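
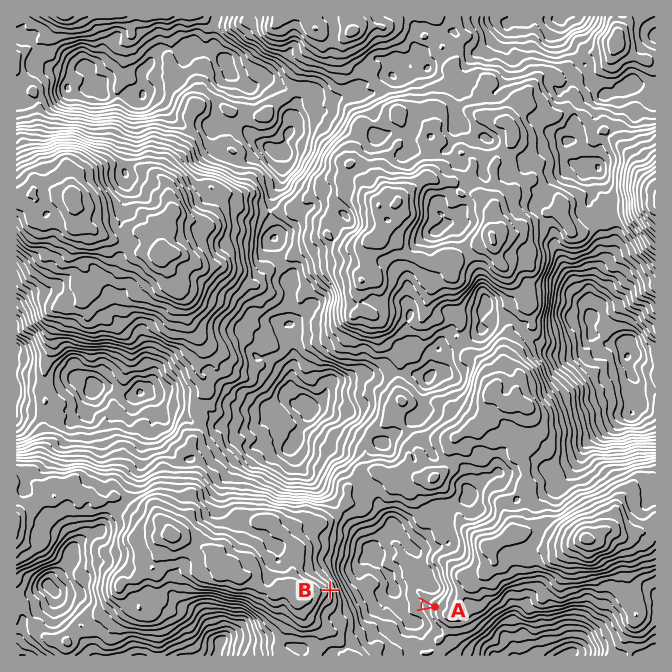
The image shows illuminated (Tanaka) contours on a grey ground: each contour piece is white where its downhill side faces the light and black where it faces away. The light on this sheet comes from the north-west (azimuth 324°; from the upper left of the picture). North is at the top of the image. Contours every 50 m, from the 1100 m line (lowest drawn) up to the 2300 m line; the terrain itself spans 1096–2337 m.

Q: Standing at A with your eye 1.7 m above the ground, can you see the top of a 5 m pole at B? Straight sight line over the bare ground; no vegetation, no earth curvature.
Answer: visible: true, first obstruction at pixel None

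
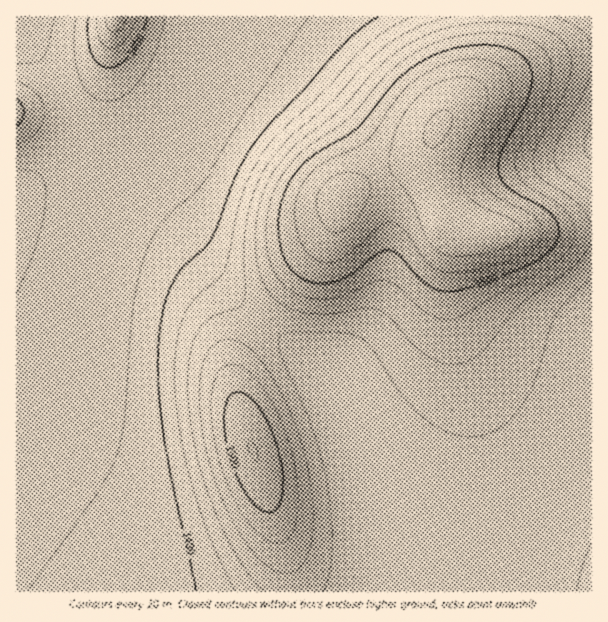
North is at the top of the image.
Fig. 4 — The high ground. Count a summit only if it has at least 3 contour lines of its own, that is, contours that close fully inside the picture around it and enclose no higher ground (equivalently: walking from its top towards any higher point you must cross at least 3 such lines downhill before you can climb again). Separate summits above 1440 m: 2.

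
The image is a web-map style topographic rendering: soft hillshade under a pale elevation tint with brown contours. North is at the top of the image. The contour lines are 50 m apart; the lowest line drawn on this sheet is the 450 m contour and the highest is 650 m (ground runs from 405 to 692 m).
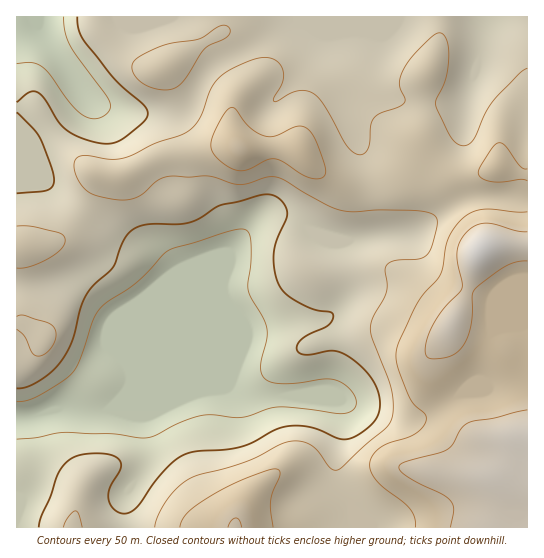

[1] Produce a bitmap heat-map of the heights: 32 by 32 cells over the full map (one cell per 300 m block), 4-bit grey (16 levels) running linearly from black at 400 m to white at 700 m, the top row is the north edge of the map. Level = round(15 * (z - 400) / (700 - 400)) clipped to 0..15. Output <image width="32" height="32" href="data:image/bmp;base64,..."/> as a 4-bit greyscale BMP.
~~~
<image width="32" height="32" href="data:image/bmp;base64,Qk12AgAAAAAAAHYAAAAoAAAAIAAAACAAAAABAAQAAAAAAAACAAATCwAAEwsAABAAAAAAAAAAAAAAABEREQAiIiIAMzMzAERERABVVVUAZmZmAHd3dwCIiIgAmZmZAKqqqgC7u7sAzMzMAN3d3QDu7u4A////AEV4dlZ5q8zLmYiIiJvN3d1EZ3ZVaJq8y5iIiImrzd3dRFd2RFeJqrupiIibzN3d3URWZlRFd4iaqYiJvN3d3u5ERVVURFZmeJmHeKzM3d3uMzMzMzNERFZ3dlaKq83d7hEiIiIiMzM0RUQ0aJq83d0hERERESIiIjMiI1eau7zMQyIiERERESIiIiNYq7u7vGZCIhEREREjMzM0aLzLu7x3YyIRERERI0REVXm8zMvMeHUhERERERJFVWaJvN3MzIh2MRERERESRFVniazdzMx3dkIRERERI0RVVnmrzdzMd2ZTIRERESRVZmZ4mrzMzHZmVUMhEREkVmZmeJms3MyHdmVUMhERJGZmZniIrO7ciIdmVDMiESRWZVZmZ5zu7Yh3dlVEQzI0VVVmZmeL3t13d3ZmZmVENFVmd3d3ibu6VmZ3d3d2ZVVWeIiIiJmZmVVXiZiHd3d3eJmYiZmZmqpVV5mYiIiaqZq6mImZmaq6VWd2d4iJrMu7uYeJmZiKqVVlRFZ3iay6q6h3iJmHeZlVVDM0VnibqJmYd4iIh3iYVUIiNWZ3mpiIh3d3iHZniFQyI1Z4d4mYh3d3d4iGZngzISRoiId4iId3d3eJh2Z3IhJGd4iHd3d3ZmZmeIdmZxETVnd3d4d3ZmZmZmeHZmYAFGZmZnd3d2ZmZmZnd2VW"/>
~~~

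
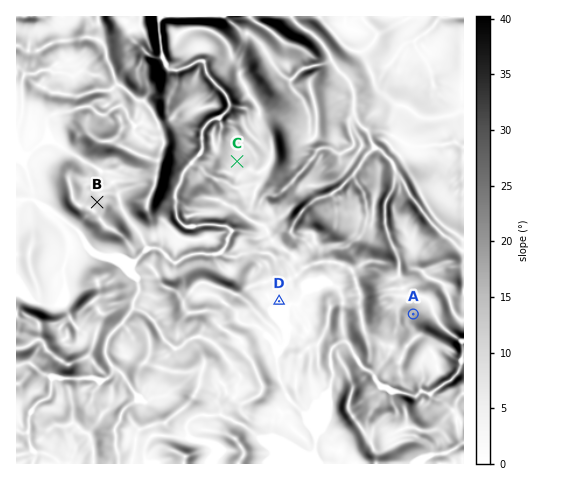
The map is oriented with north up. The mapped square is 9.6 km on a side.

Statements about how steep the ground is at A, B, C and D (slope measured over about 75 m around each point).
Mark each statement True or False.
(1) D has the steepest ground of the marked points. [False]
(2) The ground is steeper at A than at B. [True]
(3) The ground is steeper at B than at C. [True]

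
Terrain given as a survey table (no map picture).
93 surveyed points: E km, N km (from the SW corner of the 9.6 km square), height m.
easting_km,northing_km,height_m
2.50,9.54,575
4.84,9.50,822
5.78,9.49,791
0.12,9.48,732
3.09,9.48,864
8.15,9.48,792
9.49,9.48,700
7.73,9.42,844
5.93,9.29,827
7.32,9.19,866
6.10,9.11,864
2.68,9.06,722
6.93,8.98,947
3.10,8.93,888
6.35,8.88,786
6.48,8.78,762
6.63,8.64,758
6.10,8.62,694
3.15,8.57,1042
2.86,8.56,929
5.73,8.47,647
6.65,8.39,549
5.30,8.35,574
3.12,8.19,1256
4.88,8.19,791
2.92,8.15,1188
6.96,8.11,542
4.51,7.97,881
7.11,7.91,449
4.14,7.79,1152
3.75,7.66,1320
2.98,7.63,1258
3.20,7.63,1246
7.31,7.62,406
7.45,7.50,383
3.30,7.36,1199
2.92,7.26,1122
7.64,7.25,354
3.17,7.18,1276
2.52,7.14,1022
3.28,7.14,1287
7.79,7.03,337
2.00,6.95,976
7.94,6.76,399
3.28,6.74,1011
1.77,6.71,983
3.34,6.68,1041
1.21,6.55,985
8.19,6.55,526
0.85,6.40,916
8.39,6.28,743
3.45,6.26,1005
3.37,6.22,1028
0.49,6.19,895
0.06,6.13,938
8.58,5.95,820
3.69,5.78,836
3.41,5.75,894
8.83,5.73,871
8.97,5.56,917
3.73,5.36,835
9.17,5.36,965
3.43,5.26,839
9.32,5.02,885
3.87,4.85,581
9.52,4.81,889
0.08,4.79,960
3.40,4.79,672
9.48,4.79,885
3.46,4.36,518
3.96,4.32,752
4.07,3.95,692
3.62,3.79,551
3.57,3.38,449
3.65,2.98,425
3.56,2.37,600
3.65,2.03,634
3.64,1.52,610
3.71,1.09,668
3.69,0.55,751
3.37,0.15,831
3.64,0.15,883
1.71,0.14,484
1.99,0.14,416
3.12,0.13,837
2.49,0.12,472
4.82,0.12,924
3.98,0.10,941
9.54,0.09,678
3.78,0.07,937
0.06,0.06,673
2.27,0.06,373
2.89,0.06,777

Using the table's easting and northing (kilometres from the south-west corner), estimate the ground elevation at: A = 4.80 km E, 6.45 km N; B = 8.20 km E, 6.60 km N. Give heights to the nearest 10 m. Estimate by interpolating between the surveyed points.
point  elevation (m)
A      730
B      520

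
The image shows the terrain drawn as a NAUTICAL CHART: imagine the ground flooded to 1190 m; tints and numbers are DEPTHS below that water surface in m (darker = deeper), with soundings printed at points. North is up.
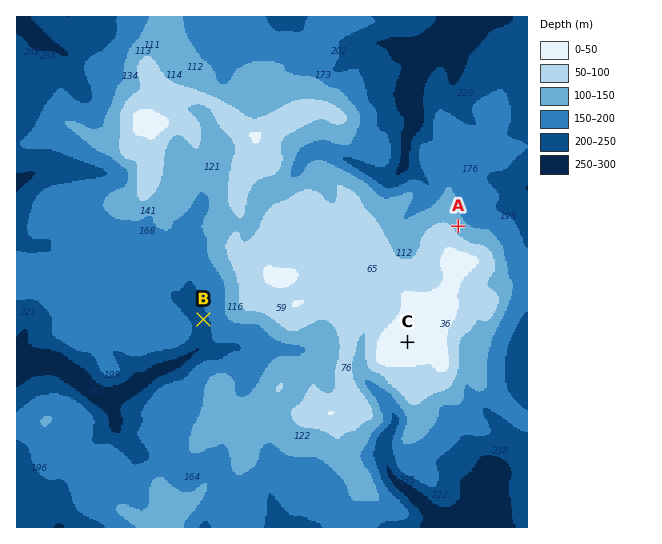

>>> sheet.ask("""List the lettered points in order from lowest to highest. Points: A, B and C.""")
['B', 'A', 'C']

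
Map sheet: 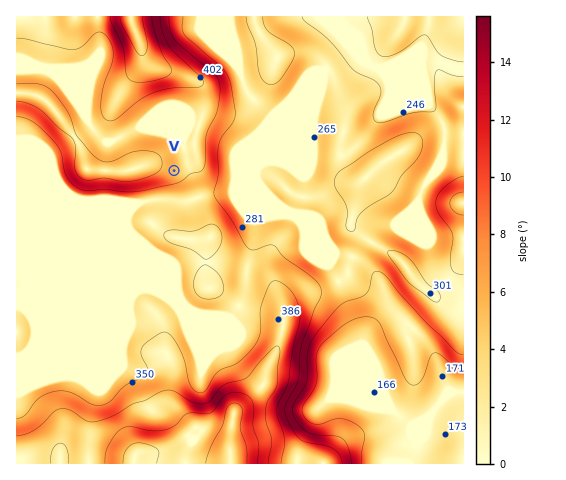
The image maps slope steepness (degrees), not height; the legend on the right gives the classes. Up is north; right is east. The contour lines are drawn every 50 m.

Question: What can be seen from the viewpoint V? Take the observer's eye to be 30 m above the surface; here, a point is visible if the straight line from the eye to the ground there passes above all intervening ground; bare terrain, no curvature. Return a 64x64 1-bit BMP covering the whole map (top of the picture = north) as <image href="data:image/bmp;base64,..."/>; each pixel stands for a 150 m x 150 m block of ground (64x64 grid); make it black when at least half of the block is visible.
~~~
<image width="64" height="64" href="data:image/bmp;base64,Qk0+AgAAAAAAAD4AAAAoAAAAQAAAAEAAAAABAAEAAAAAAAACAAATCwAAEwsAAAIAAAAAAAAA////AAAAAAAB4ACwAAAAAMPxADgAAAAA///+HgAAAAD///8eAAAAAP///54AAAAA/////gAAAAD////8AAAAAP//8/4AAAAA///3/4AAAAD/////wAAAAP/////gAAAA//////AAAAD/////8AAAAP//D//wAAAA//8P//gAAAL//x/7+AAABn////D8AACP////4PwAAZ/////A/AAB/////8D8AAH/////wPwAAH////+A/gAA/////4D+AAD/////Af4AAf/////x/wAD//////x/xwPP/////n//B4f///z8f/8PD///+Px//58P///w+H8//x///+BwfD/+H///wfB8P/4f//+P+P5/4A///5/8//+ADz///////4APA///////gB8AP/////+AHwAD/////8AfAAB/////wA8AAD/x///ABwAAf+D//8ADAAB/4H//4AEAAD/gf//wAAAAH+A///4AAAAH4D///wAAAAPAP///AAAAA+Af/x8AAAAH4B//B4AAAA/4H/8DgAACH/g//wDHAAf/+D//AB8AA//wP/8AHwAD//A//wA/AAH/8D/+AH4AAP/gP/4A/wAA/wA+/Af/AABwAD58P/8AAGAAP/h//wAAYAAecP//AABgABgB//8AAEAAEAH//wAAAAAAAf9/AAAAAAAB/z8AAAAAAAH/Hw=="/>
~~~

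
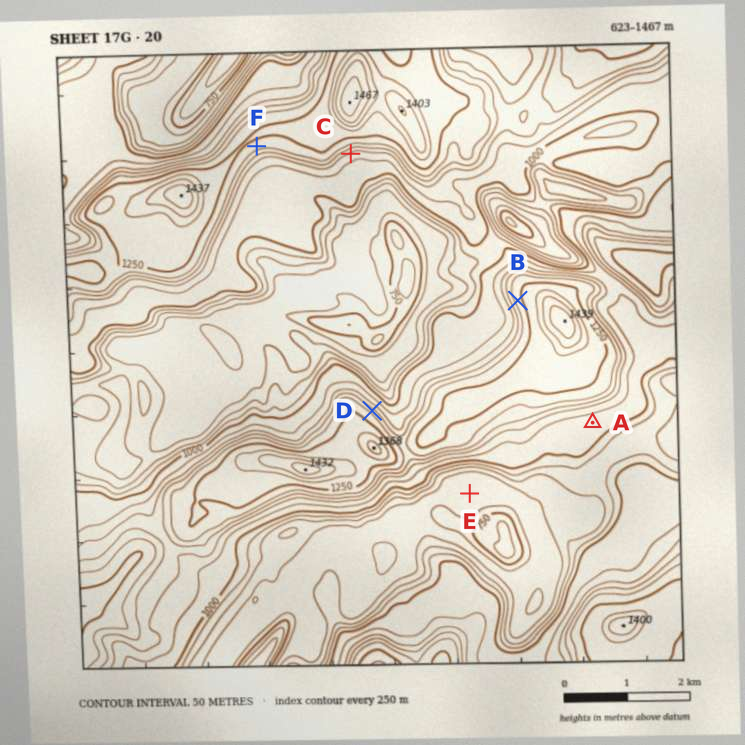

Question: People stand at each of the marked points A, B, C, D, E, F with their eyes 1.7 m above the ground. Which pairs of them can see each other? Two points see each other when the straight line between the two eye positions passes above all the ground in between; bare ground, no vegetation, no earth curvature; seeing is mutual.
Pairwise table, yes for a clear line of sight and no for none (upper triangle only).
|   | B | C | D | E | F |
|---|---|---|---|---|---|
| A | no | no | no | no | no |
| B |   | yes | yes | no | yes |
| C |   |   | yes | no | no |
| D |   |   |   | no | yes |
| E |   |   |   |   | no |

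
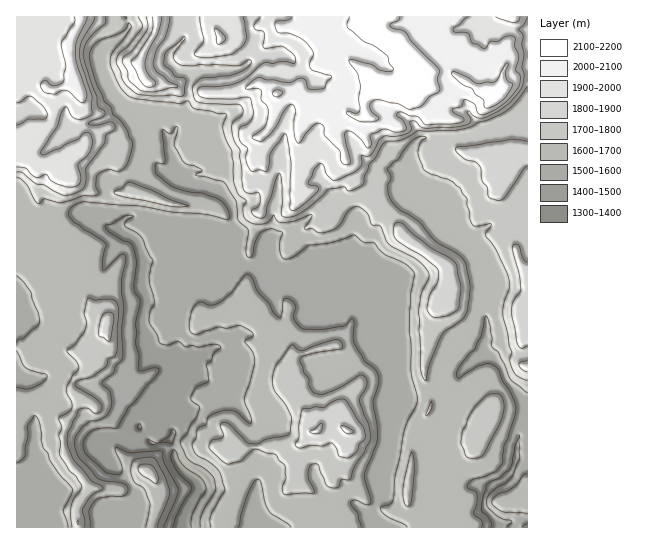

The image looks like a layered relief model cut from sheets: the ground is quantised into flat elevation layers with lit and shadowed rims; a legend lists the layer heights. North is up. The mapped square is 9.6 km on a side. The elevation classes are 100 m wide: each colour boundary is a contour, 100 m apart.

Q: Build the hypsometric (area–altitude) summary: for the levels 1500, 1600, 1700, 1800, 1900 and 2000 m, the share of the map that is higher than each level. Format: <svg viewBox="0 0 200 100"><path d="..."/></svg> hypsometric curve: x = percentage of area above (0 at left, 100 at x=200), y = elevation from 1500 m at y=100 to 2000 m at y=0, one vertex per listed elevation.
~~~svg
<svg viewBox="0 0 200 100"><path d="M189 100l-43-20-61-20-30-20-18-20-17-20"/></svg>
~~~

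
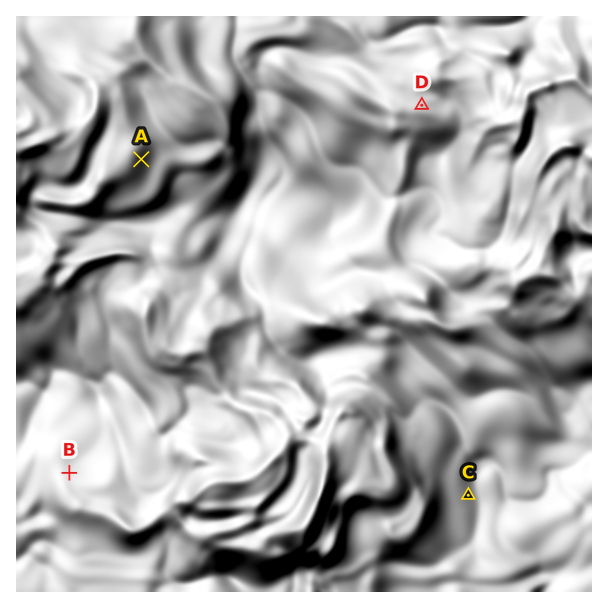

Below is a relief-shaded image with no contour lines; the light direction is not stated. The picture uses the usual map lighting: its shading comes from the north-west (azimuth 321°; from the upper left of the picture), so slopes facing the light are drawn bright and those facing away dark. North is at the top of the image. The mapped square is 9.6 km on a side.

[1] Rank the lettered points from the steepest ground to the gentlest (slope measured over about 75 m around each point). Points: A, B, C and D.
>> A C B D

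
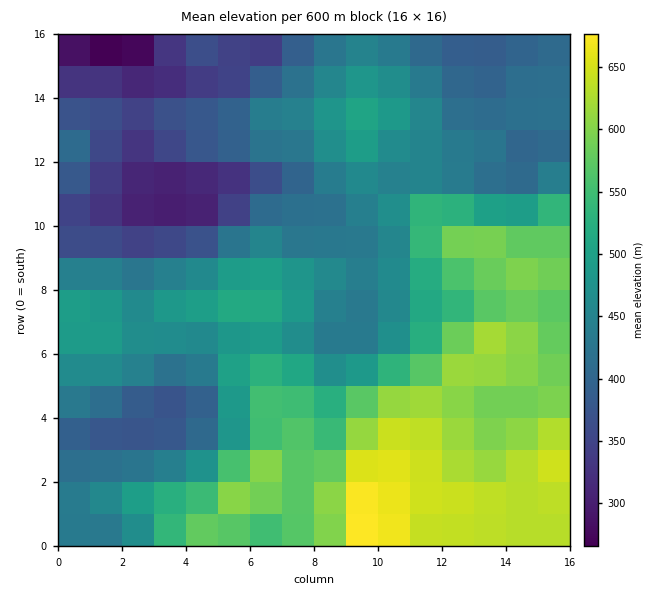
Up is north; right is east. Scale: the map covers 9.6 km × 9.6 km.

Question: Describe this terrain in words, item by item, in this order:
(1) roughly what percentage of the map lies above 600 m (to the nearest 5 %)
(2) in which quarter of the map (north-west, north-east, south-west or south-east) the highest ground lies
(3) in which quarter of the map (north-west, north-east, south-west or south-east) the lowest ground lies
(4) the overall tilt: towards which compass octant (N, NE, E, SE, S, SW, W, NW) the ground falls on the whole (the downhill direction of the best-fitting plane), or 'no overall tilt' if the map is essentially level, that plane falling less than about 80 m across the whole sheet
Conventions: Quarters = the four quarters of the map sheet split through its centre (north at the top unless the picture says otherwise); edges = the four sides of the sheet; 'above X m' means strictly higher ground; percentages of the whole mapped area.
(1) Roughly 15 % of the ground is higher than 600 m.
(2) The highest ground is in the south-east quarter.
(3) The lowest ground is in the north-west quarter.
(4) On the whole the ground falls towards the north-west.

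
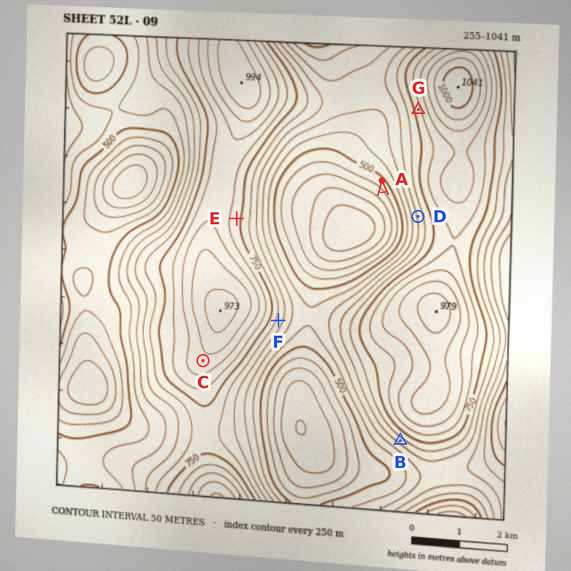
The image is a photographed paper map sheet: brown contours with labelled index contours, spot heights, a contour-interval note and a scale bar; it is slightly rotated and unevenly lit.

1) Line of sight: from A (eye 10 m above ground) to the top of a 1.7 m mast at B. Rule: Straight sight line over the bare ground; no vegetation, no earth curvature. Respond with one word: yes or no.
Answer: no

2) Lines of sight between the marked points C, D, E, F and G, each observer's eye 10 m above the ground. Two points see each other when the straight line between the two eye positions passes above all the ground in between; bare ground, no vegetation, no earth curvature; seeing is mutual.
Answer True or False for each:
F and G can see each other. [True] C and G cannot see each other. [True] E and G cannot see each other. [False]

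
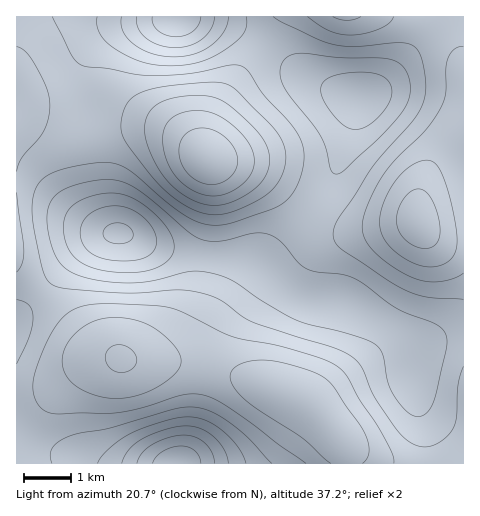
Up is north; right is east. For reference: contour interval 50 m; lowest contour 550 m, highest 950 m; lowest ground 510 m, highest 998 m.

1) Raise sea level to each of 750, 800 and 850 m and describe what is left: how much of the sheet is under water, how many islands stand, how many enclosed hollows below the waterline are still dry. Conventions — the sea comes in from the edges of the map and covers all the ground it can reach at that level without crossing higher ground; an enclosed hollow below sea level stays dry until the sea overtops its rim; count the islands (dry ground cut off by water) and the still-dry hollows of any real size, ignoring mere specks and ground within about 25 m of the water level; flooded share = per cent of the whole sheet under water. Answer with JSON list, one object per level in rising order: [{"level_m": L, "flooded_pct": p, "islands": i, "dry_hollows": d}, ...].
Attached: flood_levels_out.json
[{"level_m": 750, "flooded_pct": 44, "islands": 0, "dry_hollows": 0}, {"level_m": 800, "flooded_pct": 68, "islands": 1, "dry_hollows": 0}, {"level_m": 850, "flooded_pct": 84, "islands": 3, "dry_hollows": 0}]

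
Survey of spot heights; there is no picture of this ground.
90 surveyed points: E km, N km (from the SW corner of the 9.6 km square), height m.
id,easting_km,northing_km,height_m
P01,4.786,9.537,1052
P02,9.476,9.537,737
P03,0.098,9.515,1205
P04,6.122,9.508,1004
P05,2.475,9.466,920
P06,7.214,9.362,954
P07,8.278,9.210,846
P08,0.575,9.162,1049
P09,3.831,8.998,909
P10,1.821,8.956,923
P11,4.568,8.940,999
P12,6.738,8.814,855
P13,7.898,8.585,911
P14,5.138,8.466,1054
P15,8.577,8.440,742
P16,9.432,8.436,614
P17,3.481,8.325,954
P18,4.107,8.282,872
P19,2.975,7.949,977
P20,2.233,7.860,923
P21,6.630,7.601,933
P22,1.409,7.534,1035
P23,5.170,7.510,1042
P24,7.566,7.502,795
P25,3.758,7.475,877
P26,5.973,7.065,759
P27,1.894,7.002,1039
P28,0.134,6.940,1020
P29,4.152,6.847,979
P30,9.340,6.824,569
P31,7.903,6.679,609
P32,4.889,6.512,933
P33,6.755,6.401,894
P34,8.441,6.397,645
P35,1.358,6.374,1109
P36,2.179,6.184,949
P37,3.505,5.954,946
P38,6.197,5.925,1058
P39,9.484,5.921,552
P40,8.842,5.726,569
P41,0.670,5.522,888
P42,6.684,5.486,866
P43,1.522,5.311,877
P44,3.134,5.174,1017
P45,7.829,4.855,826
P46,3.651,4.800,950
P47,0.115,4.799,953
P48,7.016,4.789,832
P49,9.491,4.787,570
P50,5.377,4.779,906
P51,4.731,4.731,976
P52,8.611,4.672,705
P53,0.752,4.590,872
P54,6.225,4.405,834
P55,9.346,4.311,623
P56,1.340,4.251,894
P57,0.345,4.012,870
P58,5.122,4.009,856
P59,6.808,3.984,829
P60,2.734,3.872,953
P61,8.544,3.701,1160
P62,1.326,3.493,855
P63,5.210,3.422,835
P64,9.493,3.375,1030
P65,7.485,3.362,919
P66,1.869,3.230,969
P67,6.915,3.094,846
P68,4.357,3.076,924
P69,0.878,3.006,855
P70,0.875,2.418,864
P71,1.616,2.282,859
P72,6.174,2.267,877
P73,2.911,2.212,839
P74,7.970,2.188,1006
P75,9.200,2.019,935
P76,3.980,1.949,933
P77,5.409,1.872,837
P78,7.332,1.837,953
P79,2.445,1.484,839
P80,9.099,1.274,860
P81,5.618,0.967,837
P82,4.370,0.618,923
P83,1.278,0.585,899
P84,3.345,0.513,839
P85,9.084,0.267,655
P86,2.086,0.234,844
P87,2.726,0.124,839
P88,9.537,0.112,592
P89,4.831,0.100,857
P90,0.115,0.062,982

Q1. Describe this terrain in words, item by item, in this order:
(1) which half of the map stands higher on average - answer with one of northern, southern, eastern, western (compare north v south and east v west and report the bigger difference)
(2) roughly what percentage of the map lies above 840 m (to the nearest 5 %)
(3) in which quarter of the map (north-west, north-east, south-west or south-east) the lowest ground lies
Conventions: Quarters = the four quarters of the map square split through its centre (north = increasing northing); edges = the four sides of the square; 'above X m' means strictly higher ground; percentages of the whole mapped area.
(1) The western half stands higher on average than the eastern half.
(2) Ground above 840 m makes up about 75 % of the sheet.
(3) The lowest point lies in the north-east quarter of the map.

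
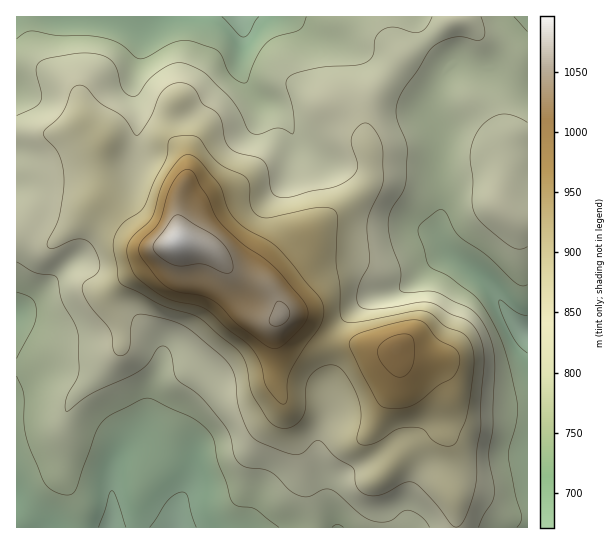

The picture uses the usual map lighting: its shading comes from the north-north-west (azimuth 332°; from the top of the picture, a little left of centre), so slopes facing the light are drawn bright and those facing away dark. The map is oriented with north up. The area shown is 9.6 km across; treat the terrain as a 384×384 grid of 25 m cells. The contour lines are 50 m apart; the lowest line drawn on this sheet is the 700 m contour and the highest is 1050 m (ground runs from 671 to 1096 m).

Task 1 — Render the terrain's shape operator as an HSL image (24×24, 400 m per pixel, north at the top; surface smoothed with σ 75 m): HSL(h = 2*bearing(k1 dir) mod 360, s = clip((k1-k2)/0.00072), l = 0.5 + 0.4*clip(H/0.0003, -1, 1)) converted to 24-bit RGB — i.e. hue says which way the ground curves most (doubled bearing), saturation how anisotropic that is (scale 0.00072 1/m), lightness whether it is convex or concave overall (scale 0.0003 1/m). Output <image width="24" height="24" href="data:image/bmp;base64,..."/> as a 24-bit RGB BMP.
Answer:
<image width="24" height="24" href="data:image/bmp;base64,Qk32BgAAAAAAADYAAAAoAAAAGAAAABgAAAABABgAAAAAAMAGAAATCwAAEwsAAAAAAAAAAAAAuYuSdFp5l6lywMSLGiRjwbqJiJB7QUl8f3yVnmyMmZVofFt1jn9ai6lYpTtpTTV9psNlWZ9QYz1hXTdT8fjHrWBdQIWucYzJnWVfnniGiMOCla99IxxmwLaWmH17Smh2WXyFmlWLvZZ9UmN5pH6HobGIZj2KfES54bulYKVHJDBWecnA2+vLwIStYsXGPjhzcX6JpaCNwsaNe4dkJzRjpayGpoGQcHSTODxqhkNqza5wUWlbfY1dprZ+Tz1rMopf1dKO7cDcKHSpWbJ8vbJguNySQEqMVTp0dWeGo49wxsuHfnCONlBsY5FllXl3l3hzLCtdZlWX1KOenWGEdqppabR3UTCcwo/ON7IrbsFDs2e9fFiLrcqDv951JCY9S1BsWFaPtZiZ0M6efmJ6V1l1V3tpf25qnmtoTCxWRWVAsq9tvHmY0NV9NqZfK3eRTVyv8bG8T4A3T2cxW6BfxbyC2NulLTaMSlmBWF+AnqKG1puOjlpjZ25gVXdhbFVVgFFMYkB9d8fEeVWoplZb6fTXaaLPMUh5KypI0IJV1G+CbKx5Q4x7utSGm9N3Ly5rUleLYn98a5B5toSO03ysnG1yVX1cPE2Ennivc8bGSYymbC2F3N673va+az1hPzRVOyFMsrhoxLuctsCoSnGV0d2hsMd4LkZwSXCUgHeSaoBsgIBoq2KH2Yqch7ebHGeJeZCmnntuTSk/MlBH6ORa6eJrfEh0MzRVKSxkqcujqr+jvLelYlyqwtutzNGmMWabNVqdeGmVmX2XeXOEdl580cOlza+pNSthXGk/dCw0ay46Tksqvuxdy+doNHhkJFnQUIT91uP02szo0LW7Xb/e1NHp5NDVRWPDISZrc1pull1dfVFTgmFLl9Vur0hTbB5BQTUeS0AwpEmh0Pb30unz79zhhbTUELeUAJNxSb7eurPt9tX1lZLeWoS259LIdxp6MgETPls7gFhWpVuVocezw6JgPA0ahhAqyrtmJrvJcPXKZMyBV4BV2vTXs6XhzWzOJGg1Ci8EEzMAcJUS8HhmekpC33U7MwAq2XFbhVhXIXc/Zsm8gJXE9iPM1zjosdDlxuzqa5jPcbB/YMO1n+fWkt+WYCI8ql5Hs1yRZz99P8A6CE0VkpYgj2hBZg4VPQoxz+KbhHOxtc+gEl4qNSAdYTZx2I7IzoGHw9SNSJKlruzOX8rdgsyVhilUkzdbprRyclSAeaiui7moaE6LWHFHaiMiZSFEYHOcx9ebibe5vY/FzV7PLnOMGeDdZsL76c798tnpnMDtwureTF+xpk+ioCWGrIWSv7WWW117hq50YIdbZURpe0lwkkOSj1eOiZxwvM6WqaGUXF19tmyffaKvO6xwDlA7SBYa//3Mn4VGgqo7TEMzKTdRcW7Hx63Z36vOrWaaqaxWZVZBQkFVUl56WT+JtHW4s9TCqc/Fm4dqel1/bYqQuaKee7WKFSpJGTOG/+/MjcRxs1qdkUxoKn5HHUUye4dItWWR6ITN2pqynm6kRI+lR0+RPEB9f7GtztW0hJR5iJN2fG16aoFmq65jmLRoIzJTBUVO++XQ3PLZWTi1uYbRxoy4IzdTZpBNS1AxeVcz25txvqaaVl6SMzRyYlSKYaJovsGApJJ4f2dRgYRdbYJusq6Cpr5xLDljHEVCYP8p9MNqTz0wSHhl0WCSeUOWc0dVc0ROX49dwtKasrCQZV+XNTJzUWCFpKuRlaF4sZ97lJrZo5jXl3uthsOd0LbCGSGVc6vMStde3GVXqIBkMmFSYkJ3u0mNhkV0c52Ec6mauMmWl62GckaJYT57UHJ1hahymYmQuaymg4hRcTxQyZiCk86ZgaWWOhuJxlBWw6g/NK01x7moUFKtOSRXfC9FrISMlK+ibJqSwLt9ootOQTlMVEh3hXeccbB9bKB5i6ZyZFNEVH5UkNCAvq1paIlCDxI3jaW66uHkorzNdaeFdBl0fidqbLWafLqsoKKufnypvZCsynKKVW17MWx3erCjiqaXj25sooVYdpK2isjOlba6xaa9uq7FETtwVaCPzsyQsHVqnFhLHA5ItJS+mrioaaSgfJWCiml8hlVlzm6JwpSdOnNxP3ZFiHFBd3ZSs6qCjLuYa66dcqGjra6JvWp5YDJwNm1MvL5lnFteuo6CDyFbirSCtqyegl9qemNKcVJJg3ZhfKh8yJa6z0+gOUYvj7pQUL6qjLijq8VfanRCY2YxenAtfFc0fF5UTYVcXpZSk3hzt66PLhpaVqZSnWVFjVJdoX2XcoykhJWejqCJYF1+1VDX5Nb1wPLqUn2we4yL"/>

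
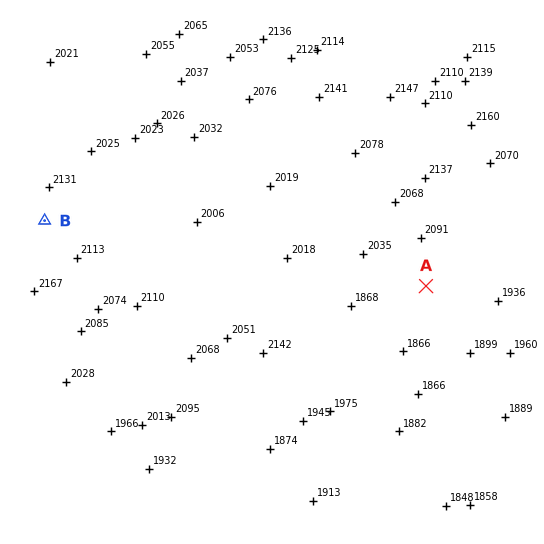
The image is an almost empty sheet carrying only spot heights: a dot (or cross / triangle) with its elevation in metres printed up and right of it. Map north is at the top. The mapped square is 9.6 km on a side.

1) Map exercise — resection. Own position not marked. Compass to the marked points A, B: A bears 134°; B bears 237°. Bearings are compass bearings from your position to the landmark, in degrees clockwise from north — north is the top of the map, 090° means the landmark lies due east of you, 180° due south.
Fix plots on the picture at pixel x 232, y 99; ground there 2070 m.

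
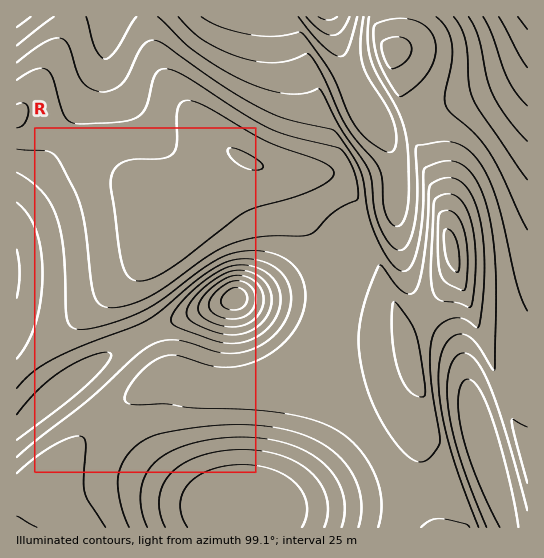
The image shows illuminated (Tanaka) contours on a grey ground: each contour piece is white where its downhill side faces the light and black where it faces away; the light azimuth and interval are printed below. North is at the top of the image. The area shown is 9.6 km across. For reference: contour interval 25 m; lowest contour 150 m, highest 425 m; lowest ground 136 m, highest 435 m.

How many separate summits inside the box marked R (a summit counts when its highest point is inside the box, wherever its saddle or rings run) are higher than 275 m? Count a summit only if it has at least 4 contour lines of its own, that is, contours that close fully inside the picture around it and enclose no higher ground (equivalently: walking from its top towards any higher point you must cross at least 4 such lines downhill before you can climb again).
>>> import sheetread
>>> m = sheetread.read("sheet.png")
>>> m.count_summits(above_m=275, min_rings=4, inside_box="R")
1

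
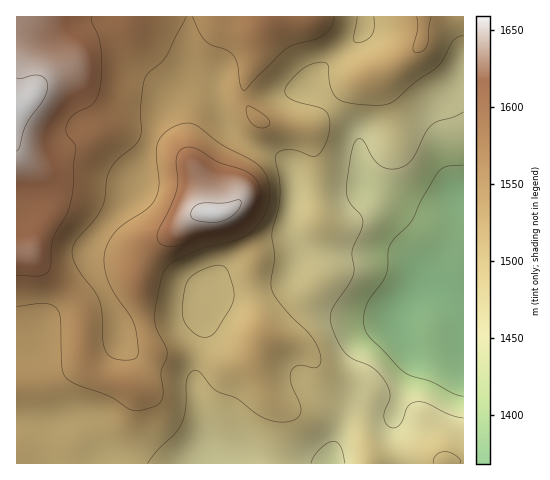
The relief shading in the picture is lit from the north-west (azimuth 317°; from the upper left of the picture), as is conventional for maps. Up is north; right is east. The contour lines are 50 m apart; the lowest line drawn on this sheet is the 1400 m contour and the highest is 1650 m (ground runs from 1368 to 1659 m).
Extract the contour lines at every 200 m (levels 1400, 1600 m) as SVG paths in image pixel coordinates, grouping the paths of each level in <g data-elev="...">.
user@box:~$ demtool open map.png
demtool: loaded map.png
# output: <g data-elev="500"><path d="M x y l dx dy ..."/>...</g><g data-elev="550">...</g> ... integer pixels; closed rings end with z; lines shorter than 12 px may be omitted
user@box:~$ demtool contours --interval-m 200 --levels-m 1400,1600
<g data-elev="1400"><path d="M463 396l-9-2-21-12-22-6-8-5-34-35-4-7-1-9 1-9 3-9 18-28 2-8 0-15 3-8 21-22 9-21 18-29 8-5 16-1"/></g><g data-elev="1600"><path d="M17 275l22 1 9-4 3-6 0-18 2-10 13-22 4-9 3-19 1-24 2-16-1-4-8-10-1-8 3-6 5-5 15-8 6-5 4-8 2-12 1-19-1-17-3-11-6-13 0-5"/><path d="M168 246l10 0 23-9 27-5 17-8 10-10 5-12 0-13-4-10-10-7-28-10-22-13-8-2-7 2-3 4-2 6 2 22-2 11-19 43 2 8z"/></g>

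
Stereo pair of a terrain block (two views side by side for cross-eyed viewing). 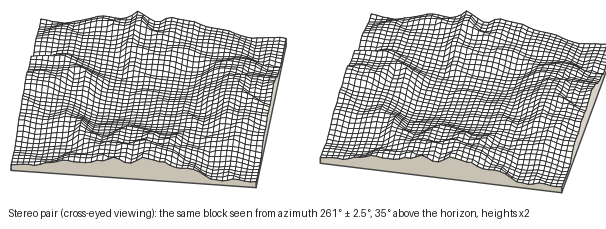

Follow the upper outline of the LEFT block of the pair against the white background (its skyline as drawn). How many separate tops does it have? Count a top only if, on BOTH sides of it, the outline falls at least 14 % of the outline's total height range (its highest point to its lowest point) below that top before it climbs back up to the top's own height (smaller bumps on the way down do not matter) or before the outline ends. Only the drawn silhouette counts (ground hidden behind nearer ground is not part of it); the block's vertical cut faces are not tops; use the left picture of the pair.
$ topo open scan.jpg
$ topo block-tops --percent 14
1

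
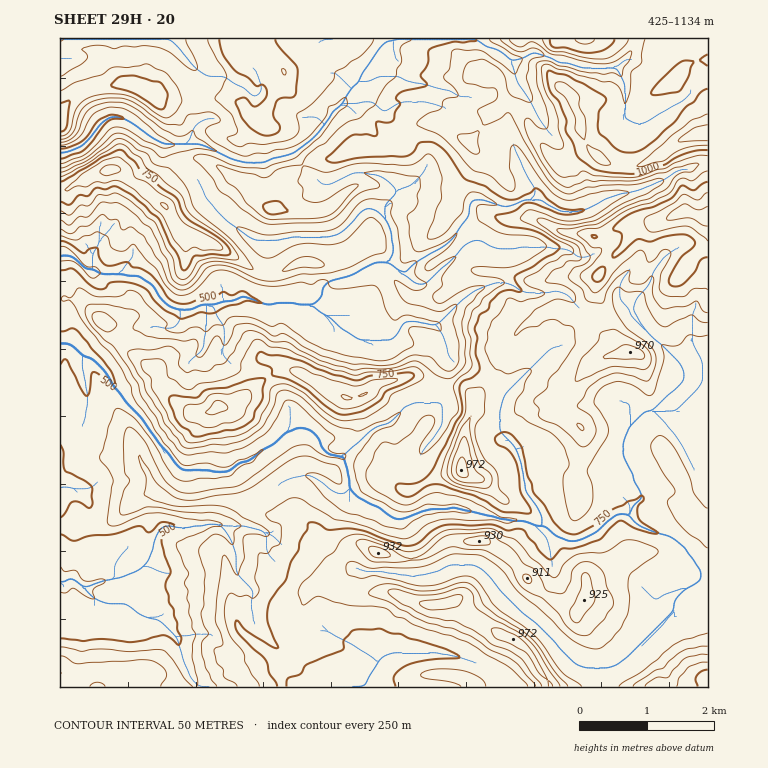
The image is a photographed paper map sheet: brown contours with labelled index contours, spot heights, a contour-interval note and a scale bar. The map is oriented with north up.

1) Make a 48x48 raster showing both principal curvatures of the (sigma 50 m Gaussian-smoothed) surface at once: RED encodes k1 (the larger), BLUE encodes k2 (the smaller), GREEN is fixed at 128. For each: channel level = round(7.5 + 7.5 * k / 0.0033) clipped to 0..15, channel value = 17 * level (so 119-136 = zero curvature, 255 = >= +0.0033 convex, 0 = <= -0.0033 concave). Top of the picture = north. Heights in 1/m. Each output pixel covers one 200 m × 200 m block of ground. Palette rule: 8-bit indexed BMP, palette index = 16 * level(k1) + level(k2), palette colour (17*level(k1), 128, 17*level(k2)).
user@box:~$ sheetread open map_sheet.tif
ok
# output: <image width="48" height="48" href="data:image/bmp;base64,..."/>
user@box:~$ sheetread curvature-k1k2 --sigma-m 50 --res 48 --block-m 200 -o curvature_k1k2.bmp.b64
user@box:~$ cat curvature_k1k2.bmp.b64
<image width="48" height="48" href="data:image/bmp;base64,Qk02DQAAAAAAADYEAAAoAAAAMAAAADAAAAABAAgAAAAAAAAJAAATCwAAEwsAAAABAAAAAAAAAIAAABGAAAAigAAAM4AAAESAAABVgAAAZoAAAHeAAACIgAAAmYAAAKqAAAC7gAAAzIAAAN2AAADugAAA/4AAAACAEQARgBEAIoARADOAEQBEgBEAVYARAGaAEQB3gBEAiIARAJmAEQCqgBEAu4ARAMyAEQDdgBEA7oARAP+AEQAAgCIAEYAiACKAIgAzgCIARIAiAFWAIgBmgCIAd4AiAIiAIgCZgCIAqoAiALuAIgDMgCIA3YAiAO6AIgD/gCIAAIAzABGAMwAigDMAM4AzAESAMwBVgDMAZoAzAHeAMwCIgDMAmYAzAKqAMwC7gDMAzIAzAN2AMwDugDMA/4AzAACARAARgEQAIoBEADOARABEgEQAVYBEAGaARAB3gEQAiIBEAJmARACqgEQAu4BEAMyARADdgEQA7oBEAP+ARAAAgFUAEYBVACKAVQAzgFUARIBVAFWAVQBmgFUAd4BVAIiAVQCZgFUAqoBVALuAVQDMgFUA3YBVAO6AVQD/gFUAAIBmABGAZgAigGYAM4BmAESAZgBVgGYAZoBmAHeAZgCIgGYAmYBmAKqAZgC7gGYAzIBmAN2AZgDugGYA/4BmAACAdwARgHcAIoB3ADOAdwBEgHcAVYB3AGaAdwB3gHcAiIB3AJmAdwCqgHcAu4B3AMyAdwDdgHcA7oB3AP+AdwAAgIgAEYCIACKAiAAzgIgARICIAFWAiABmgIgAd4CIAIiAiACZgIgAqoCIALuAiADMgIgA3YCIAO6AiAD/gIgAAICZABGAmQAigJkAM4CZAESAmQBVgJkAZoCZAHeAmQCIgJkAmYCZAKqAmQC7gJkAzICZAN2AmQDugJkA/4CZAACAqgARgKoAIoCqADOAqgBEgKoAVYCqAGaAqgB3gKoAiICqAJmAqgCqgKoAu4CqAMyAqgDdgKoA7oCqAP+AqgAAgLsAEYC7ACKAuwAzgLsARIC7AFWAuwBmgLsAd4C7AIiAuwCZgLsAqoC7ALuAuwDMgLsA3YC7AO6AuwD/gLsAAIDMABGAzAAigMwAM4DMAESAzABVgMwAZoDMAHeAzACIgMwAmYDMAKqAzAC7gMwAzIDMAN2AzADugMwA/4DMAACA3QARgN0AIoDdADOA3QBEgN0AVYDdAGaA3QB3gN0AiIDdAJmA3QCqgN0Au4DdAMyA3QDdgN0A7oDdAP+A3QAAgO4AEYDuACKA7gAzgO4ARIDuAFWA7gBmgO4Ad4DuAIiA7gCZgO4AqoDuALuA7gDMgO4A3YDuAO6A7gD/gO4AAID/ABGA/wAigP8AM4D/AESA/wBVgP8AZoD/AHeA/wCIgP8AmYD/AKqA/wC7gP8AzID/AN2A/wDugP8A/4D/ALaGhoeHhqeXl5R1hZWGdpaXh4eHh4d3h4eWprW0xcenhHNy4/jEpYaGpcbYyKWouLimp6enuLmol4KHmJeHhpeYh4eHd4eHh4eWpra2pYOCc3Wm+IRzdYaGdnSEhYeouKiWmJiXh5enhYSYqJaEpreFlpeHh4eHd3d2dYR0c3OEhob213F1hZaGhnZ1hYaXh4V1hoZ1dXaWg3WmlJTHx4SXqIeXh3eHh3d2hXV1dXWn6fjogYKEpqeHhoaHhoWFhYaGdoZ2doaFhYaGhqjHdIaol4d2h3Z3doZ1hYaXlsf3+KaBgoSnyIeIh4aHh4Z2hoeHh4eHd4d2doeXhsinhJeol4Z2hoaGdXWFqMm3tta2dHJzdZa4yIeHh4aHd3d3h5eYhoeHh4eHh4eHhsiXhYeYl5aGl6e3ttb49vf36beFc4OEtseVyKiXmIZ3d4eHh4WFhoeHh4eHl5eHh7eEdZZ2l7iol5am1ueUcnJ0x8eDdJTp1oSFt6d3h3Z3d3eHh5aXmIeHh3d2doZ2h7aUmJd2l4enh3aDkHCAgoJygpODdLX5p4KWybiWhnd3d4eHhoeHh4eHh3aGh4iXl7aDp5eXl3aXp4Wk+Pf199d0cnJztveWhXOnqKeWp5iXl5eFloaGdYV2d4aFuLenuZOWyJWFh5iHltb3+bZzdef39vj39qeHhYWSgpWGmKinp5WEl6eopqaVdJeTlIODpYK0kXKWl4empsamdHRkdpa4x7bppaWmdHOmpXGFqIaDg4WYl4eYhbfolYNzc4SDcnOlt8enqKeXhYWEg3FxkpSUg3GAkHChk5epqKeClIOYl5eYp5eXdYao6LXH+Pf35+fYloaYqIeGdnSCcoa4k3KBcHKE2OjGg5eImJinloWGl5eolZWEhoaHqLf4lnWGpqamx4aGl4eFg4OmuMjJ2JWEhJXVxJdzl4eImIiHl5aGh4a2daeHdnaGhdeWZHSFdHR1hsenhYWF2ZCpmJeGltXk+/f5lIaFh4iIl4eHl4WHhqe3hbiXl5eHqNd1gpR0hZSDdIa3yMjWtZKoh5iHdYWl+rZ1lIeGh4eGpoaHhoaHh9iEh7aHh4eHyLeAk8aFdZWFgoOGl6aCpIOXqJeXhoSE+LdzdoaHh3aGtpaGdYiHqKeFd6d2d4eH2JKAhsi4hoeXhZSDlpRzlJWCp5eXp4Ny98VjdnZ2dXV2yKiWhoeHp4WHd5iGhoe4tnCWqLinuKipuJWFdHOFpZSVgnOGqLiAxvR0hoaGp6fH2aiWhoaHhoeHd4eHdoe2gISGx+nn2Mi4l5d0dISXqaiWhZSElqZzUveWhaeXl6illIV1d3eGh3d3d4eHhqeDlJfH1pWFysbYuZZhY4bI6Pj4yHNydHV0pOiXdoWXp6e3l3RldnW2hXd3d4iHh4WEdabGpmSVhXWW1sOTtvf4x6bG9/f3tbXU17e2h3WGh4enxoZkZHXXhHd3d4iHl3N1l+nJdYWGhnWFlJXW+denhnWlhpXm+KVjY5K1l5eFhoeHt9eWhpfXg4Z3h5h1hHS256e3p5VzpoWXudfIpod1dHSDcmKUtJV0c6e4h5iHhYaGl7jX2On6o3aHd4SFg7bEloaXp8ejuIOX2JWnhnN0dXZ2d3V0lZd0ZJanmJiGh3Z1doaGt8ijkpd2doeDpuinhHSEc5aVppTIt3OlhHZ3h4eHhoeWloV0lbmYmJiXiId2hpeXtnKBp4d2loak+smnuLe3hHOGdaaVhHSWhoeHh3eHh5eFhISSlKiol5enp5aopnTGhHOGt4Z1t5fFtpeWp5eAopODhISEhHWFdYaGhnZ2d4eot8jIgISnqLiVpbelo7a1c3SGt4eWpZfHhIW3uJGAxsaThoZ0g5OEdIZ1p5eGdpe3hJXHxoFwk5Gio5JydeeVcqaRyLmWlKi2UZFwgHKV2fqEU2KU9/j4ppaVlISmt7dzpaSWqLjHtcXY19jW9/rogcajpdmolZOglLmWlZaFpvaSdNb2pXWW6PnnxseUg4OmktakhZiHdnV0hpengaPmt4K2gpbYhVDGdJaohIaWp8bn+feTdXeFhYWFh4e3yZOWyJKSlpZ2hXV0YXBwgcOT15WVdYOEtbamhYWohHV26Pj3t4FzhYSDc4OEhXaIqIKHqMi2g5Z1hYVzc/b39/nllra3lnVkpsaFpYWGhYWV9pWEgYOElLampbWlk4OHl4Snl4fIlJS36Pf3+PWCg4S26NfX+Ne1yLeFpnRldZb46GRzhIWVx+nY1tb3+INzdIWXhoeXyJG1gYDFkoCQgHBylqi3p9fYtuilpIV0tvjGppR0hYa2uIaXhnV01/eUppV2h3eHxmNzp8mTcpXHhnRwcIBwdaXGpeT39rjF9beFhYV0dsjXt6aXhoaEgaTVpHR1hXeHlpaWt6iEg6jJlqWGlqWAYLKkp3On9/r6t3WVppWm+NWQgZPH1rW3toNyhIaWlXV2hqinl4aChem4pLj49/j3toBwkIBghbbolreDpcbVkIC1hJJwcMbI2OjX17epl2R2h7iomIVy19eTpuindnW1+daGZOeggJXnlXCAkoCS19i2lqiopoCEmKiYhpeolYWWyKiGdoOm94KE15WGd3d1hff39/ymcKGjgHGltpWkpnOWuMmol6eBlpiWp5anp7e3h4amhoPnhIOn2YZ2doZ2hXSnuPeEZGFgY4bot5WVdIXIl6d1hYaFg4aGlnWHiIeGhpe4p6W3g3W2x4aGhJaHdnWVltfmpYZ1lvfZp6W2triodaaWqJeGhoWGhqiXl5eXhYWFlqeEg5bXt6eolKeYh4aGhoa49/b3+Niol3V2dpWEl4a3lpenl4SGhoaWhYSEppeGppSDlfrpt6eok6aHqJiHh3WGdoanloaXhXZ2dZW3h4bZlnaGh4eEl4aGl5eXl7nJ2JGW1/imgICAgbiHh5eHh4aGhpaGh5eGhnZ2hciHhrenhZeXiIeGhZeGhoeHt6i3gHCgsLBwkaWmgIOXh4iYh6WlpYWFhYWGhoaVp6d3h6Z1d3eHl5iYhYWWlZSjo4KgwunWovvn6di4uJCol4aGhg=="/>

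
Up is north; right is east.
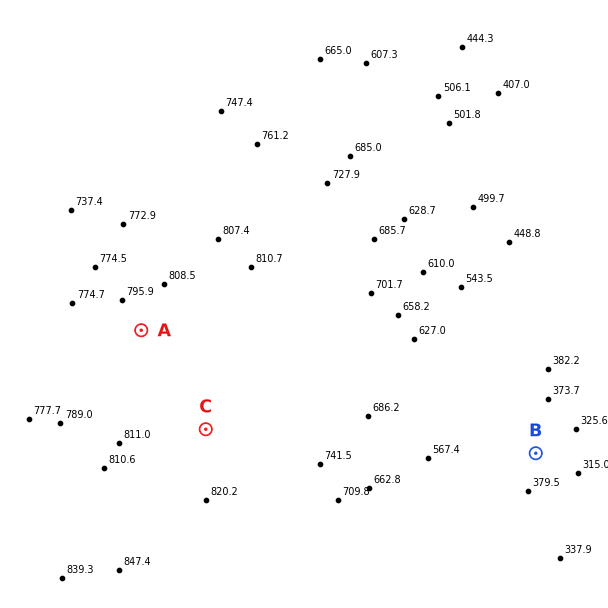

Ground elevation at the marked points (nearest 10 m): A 810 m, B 380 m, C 820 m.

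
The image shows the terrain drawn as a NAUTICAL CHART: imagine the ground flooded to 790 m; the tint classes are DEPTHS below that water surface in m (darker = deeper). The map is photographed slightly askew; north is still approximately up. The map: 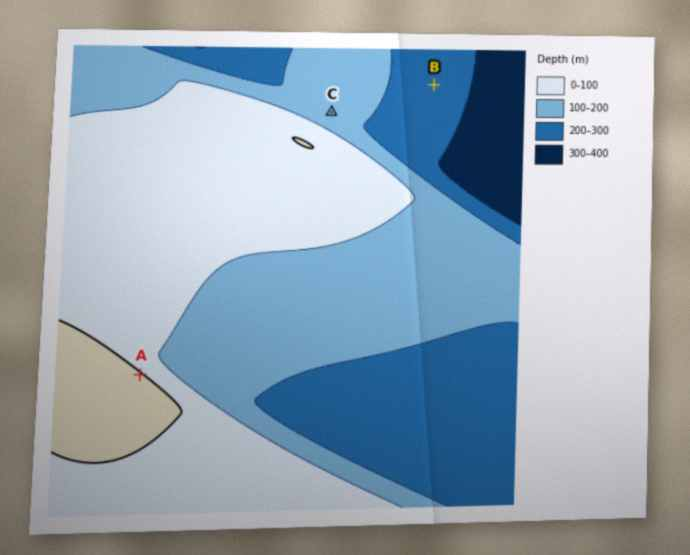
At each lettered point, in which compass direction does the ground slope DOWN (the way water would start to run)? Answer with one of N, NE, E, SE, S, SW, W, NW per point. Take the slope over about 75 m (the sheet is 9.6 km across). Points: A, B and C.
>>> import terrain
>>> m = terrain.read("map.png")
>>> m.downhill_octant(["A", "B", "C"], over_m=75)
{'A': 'NE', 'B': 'E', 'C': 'NE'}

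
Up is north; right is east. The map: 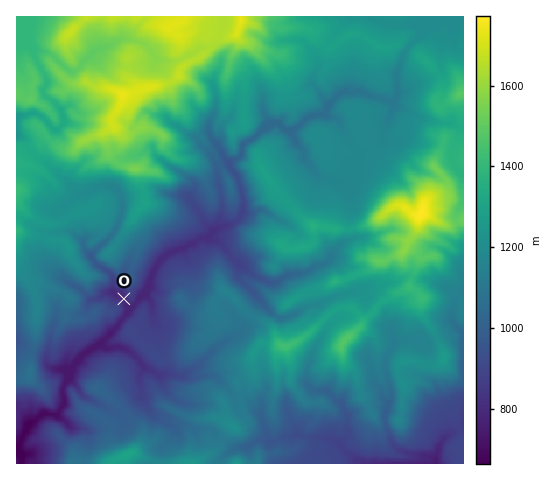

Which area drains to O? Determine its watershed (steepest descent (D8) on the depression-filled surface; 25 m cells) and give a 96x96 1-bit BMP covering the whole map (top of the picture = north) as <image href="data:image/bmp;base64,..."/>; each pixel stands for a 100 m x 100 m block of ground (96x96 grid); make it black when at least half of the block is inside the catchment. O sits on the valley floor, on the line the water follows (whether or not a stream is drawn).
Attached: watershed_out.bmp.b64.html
<image width="96" height="96" href="data:image/bmp;base64,Qk2+BAAAAAAAAD4AAAAoAAAAYAAAAGAAAAABAAEAAAAAAIAEAAATCwAAEwsAAAIAAAAAAAAA////AAAAAAAAAAAAAAAAAAAAAAAAAAAAAAAAAAAAAAAAAAAAAAAAAAAAAAAAAAAAAAAAAAAAAAAAAAAAAAAAAAAAAAAAAAAAAAAAAAAAAAAAAAAAAAAAAAAAAAAAAAAAAAAAAAAAAAAAAAAAAAAAAAAAAAAAAAAAAAAAAAAAAAAAAAAAAAAAAAAAAAAAAAAAAAAAAAAAAAAAAAAAAAAAAAAAAAAAAAAAAAAAAAAAAAAAAAAAAAAAAAAAAAAAAAAAAAAAAAAAAAAAAAAAAAAAAAAAAAAAAAAAAAAAAAAAAAAAAAAAAAAAAAAAAAAAAAAAAAAAAAAAAAAAAAAAAAAAAAAAAAAAAAAAAAAAAAAAAAAAAAAAAAAAAAAAAAAAAAAAAAAAAAAAAAAAAAAAAAAAAAAAAAAAAAAAAAAAAAAAAAAAAAAAAAAAAAAAAAAAAAAAAAAAAAAAAAAAAAAAAAAAAAAAAAAAAAAAAAAAAAAAAAAAAAAAAAAAAAAAAAAAPgAAAAAAAAAAAAAAP4AAAAAAAAAAAAAAP/gAAAAAAAAAAAAAH/wAAAAAAAAAAAAAH/0AAAAAAAAAAAAAH/+AAAAAAAAAAAAA//+AAAAAAAAAAAAD//+AAAAAAAAAAAAf//+AAAAAAAAAAAB///+AAAAAAAAAAAD///+AAAAAAAAAAAD///+AAAAAAAAAAAD///+AAAAAAAAAAAD////AAAAAAAAAAAD////AAAAAAAAAAAD////AAAAAAAAAAAD////AAAAAAAAAAAD////AAAAAAAAAAAD///+AAAAAAAAAAAD///8AAAAAAAAAAAD///8AAAAAAAAAAAD///+AAAAAAAAAAAD///+AAAAAAAAAAAD////AAAAAAAAAAAD////gAAAAAAAAAAD////gAAAAAAAAAAD////gAAAAAAAAAAD////gAAAAAAAAAAD////gAAAAAAAAAAD////gAAAAAAAAAAD////gAAAAAAAAAAD////gAAAAAAAAAAD///8AAAAAAAAAAAD///wAAAAAAAAAAAD///gAAAAAAAAAAAD///AAAAAAAAAAAAB///AAAAAAAAAAAAAPA/AAAAAAAAAAAAAGAeAAAAAAAAAAAAAAAGAAAAAAAAAAAAAAAAAAAAAAAAAAAAAAAAAAAAAAAAAAAAAAAAAAAAAAAAAAAAAAAAAAAAAAAAAAAAAAAAAAAAAAAAAAAAAAAAAAAAAAAAAAAAAAAAAAAAAAAAAAAAAAAAAAAAAAAAAAAAAAAAAAAAAAAAAAAAAAAAAAAAAAAAAAAAAAAAAAAAAAAAAAAAAAAAAAAAAAAAAAAAAAAAAAAAAAAAAAAAAAAAAAAAAAAAAAAAAAAAAAAAAAAAAAAAAAAAAAAAAAAAAAAAAAAAAAAAAAAAAAAAAAAAAAAAAAAAAAAAAAAAAAAAAAAAAAAAAAAAAAAAAAAAAAAAAAAAAAAAAAAAAAAAAAAAAAAAAAAAAAAAAAAAAAAAAAAAAAAAAAAAAAAAAAAAAAAAAAAAAAAAAAAAAAAAA="/>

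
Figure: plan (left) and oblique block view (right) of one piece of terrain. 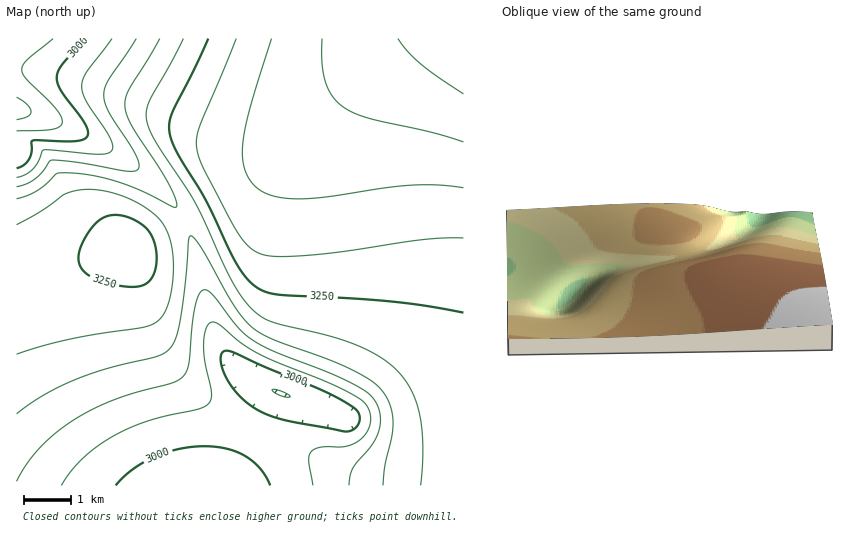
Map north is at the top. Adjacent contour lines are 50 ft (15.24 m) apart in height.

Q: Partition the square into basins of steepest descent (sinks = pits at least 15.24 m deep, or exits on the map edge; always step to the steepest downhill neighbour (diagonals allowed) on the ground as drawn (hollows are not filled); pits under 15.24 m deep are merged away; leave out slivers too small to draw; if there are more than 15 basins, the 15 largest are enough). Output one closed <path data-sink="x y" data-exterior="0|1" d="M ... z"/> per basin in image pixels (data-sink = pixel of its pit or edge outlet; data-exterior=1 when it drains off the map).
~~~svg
<path data-sink="280 393" data-exterior="0" d="M463 38l-52 0-44 35-83 82-39 33-21 13-91 45 5 39 9 31 15 34 20 28 27 25 32 20 68 30 26 14 23 9 25 3 34 1 32 6 15-1z"/><path data-sink="17 110" data-exterior="1" d="M410 38l-393 0-1 246 17-2 104-38 98-48 31-25 101-98z"/><path data-sink="199 485" data-exterior="1" d="M132 246l-75 28-24 8-17 3 1 201 432-1-32-5-46-2-28-7-34-18-68-30-32-20-33-32-23-40-12-35z"/>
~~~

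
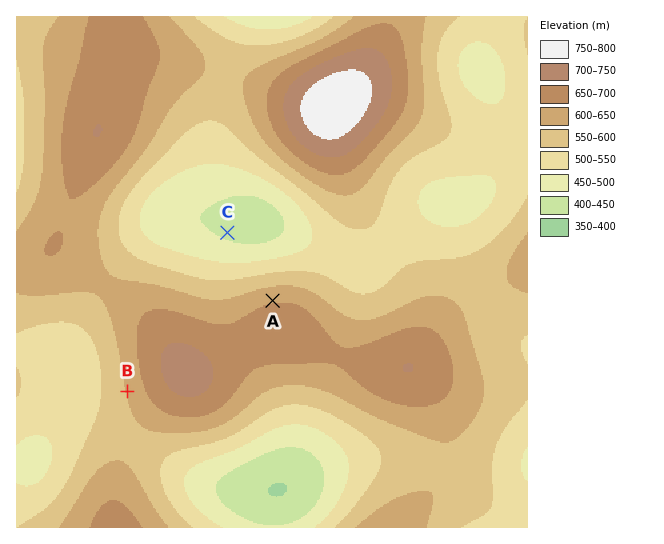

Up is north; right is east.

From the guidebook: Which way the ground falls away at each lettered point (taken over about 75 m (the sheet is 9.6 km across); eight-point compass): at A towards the N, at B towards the W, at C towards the NE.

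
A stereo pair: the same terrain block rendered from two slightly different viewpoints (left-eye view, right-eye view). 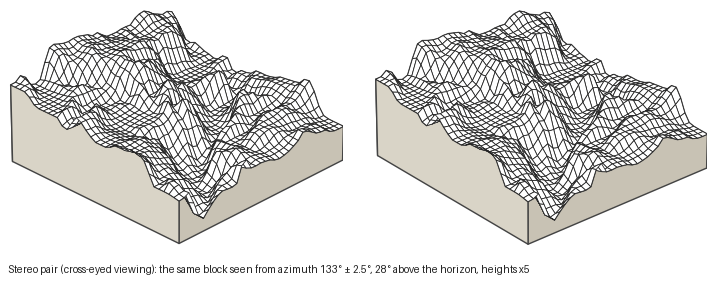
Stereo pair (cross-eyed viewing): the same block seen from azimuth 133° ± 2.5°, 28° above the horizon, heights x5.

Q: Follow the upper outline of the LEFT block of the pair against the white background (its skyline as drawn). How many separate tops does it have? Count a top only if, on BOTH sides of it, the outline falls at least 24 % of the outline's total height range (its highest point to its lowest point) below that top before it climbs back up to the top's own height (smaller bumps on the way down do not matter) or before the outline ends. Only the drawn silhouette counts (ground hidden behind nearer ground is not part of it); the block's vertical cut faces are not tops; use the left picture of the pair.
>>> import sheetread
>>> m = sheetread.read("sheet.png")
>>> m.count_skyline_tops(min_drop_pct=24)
2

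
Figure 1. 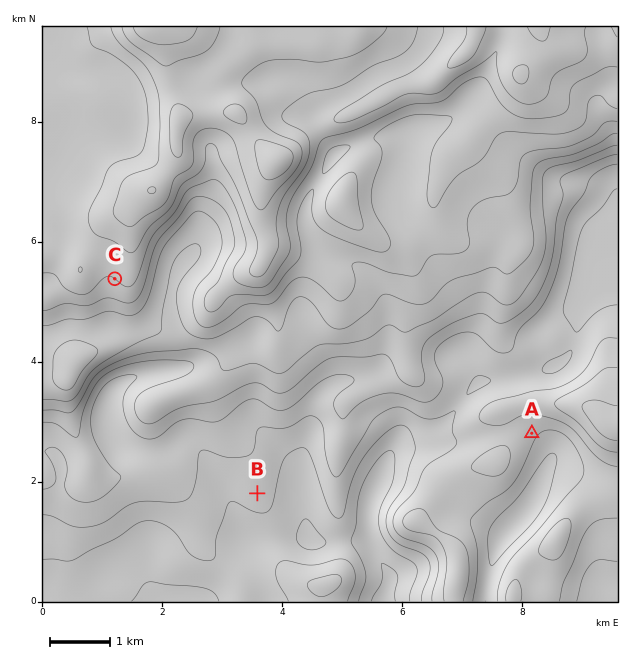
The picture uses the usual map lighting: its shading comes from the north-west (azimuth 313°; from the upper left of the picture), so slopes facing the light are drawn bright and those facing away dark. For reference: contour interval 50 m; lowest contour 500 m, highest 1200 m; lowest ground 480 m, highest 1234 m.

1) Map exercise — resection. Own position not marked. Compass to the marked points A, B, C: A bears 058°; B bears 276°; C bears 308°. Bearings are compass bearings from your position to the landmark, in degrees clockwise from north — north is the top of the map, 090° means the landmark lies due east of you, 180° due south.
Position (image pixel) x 410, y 509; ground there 690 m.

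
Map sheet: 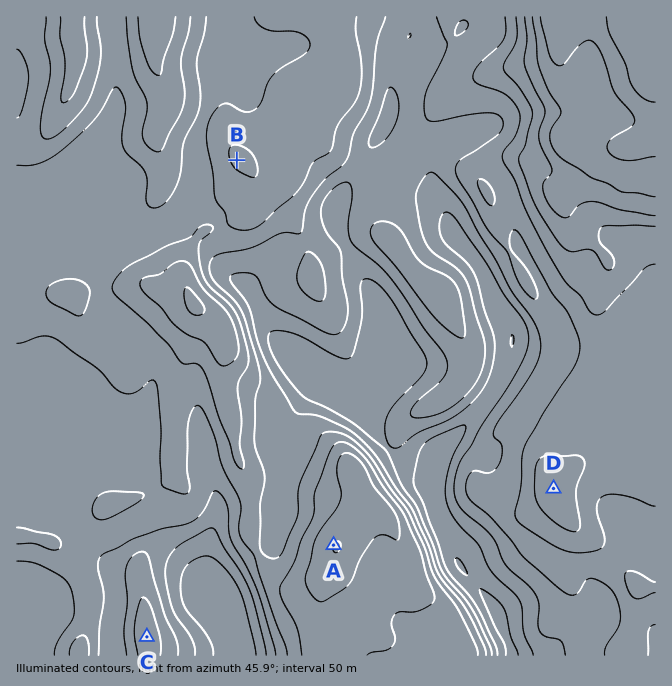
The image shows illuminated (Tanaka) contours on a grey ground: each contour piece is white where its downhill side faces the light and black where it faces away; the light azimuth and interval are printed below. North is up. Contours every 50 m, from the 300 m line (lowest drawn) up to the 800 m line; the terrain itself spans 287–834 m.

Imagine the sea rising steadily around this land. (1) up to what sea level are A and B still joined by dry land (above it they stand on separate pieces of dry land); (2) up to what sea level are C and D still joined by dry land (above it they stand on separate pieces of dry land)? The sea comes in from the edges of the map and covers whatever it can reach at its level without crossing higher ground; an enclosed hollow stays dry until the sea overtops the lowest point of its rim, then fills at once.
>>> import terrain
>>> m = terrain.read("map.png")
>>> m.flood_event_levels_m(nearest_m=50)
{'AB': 500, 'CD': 450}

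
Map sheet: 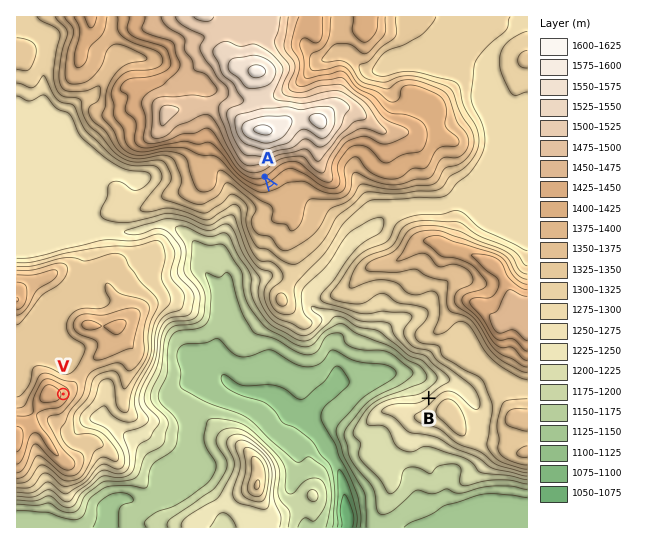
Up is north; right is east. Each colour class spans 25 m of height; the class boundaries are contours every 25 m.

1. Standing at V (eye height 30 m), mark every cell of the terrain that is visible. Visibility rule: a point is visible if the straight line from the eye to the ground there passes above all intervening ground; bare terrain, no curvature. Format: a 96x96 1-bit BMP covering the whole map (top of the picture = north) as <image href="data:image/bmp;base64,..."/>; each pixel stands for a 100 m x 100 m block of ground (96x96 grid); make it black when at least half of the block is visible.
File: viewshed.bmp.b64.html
<image width="96" height="96" href="data:image/bmp;base64,Qk2+BAAAAAAAAD4AAAAoAAAAYAAAAGAAAAABAAEAAAAAAIAEAAATCwAAEwsAAAIAAAAAAAAA////AAAAAAAAAAH/5/+AAAAAB/8AAAH///+AAAAAB/8AAAAf//8AAAAAAf8AAAAP//wAAAAAAP8AAAAP/+AAAAAAAAAAAAAP//AAAAAAAAAAAAAP//gAAA4AIAAAAAAf//gAAB4GMAAAAAAf//wAAD4OOAMAAAA///wAAP4OPgcAAAA///wAAf4cP/9AAAA///wAA/5+f/9AeCB///wAB//////A/GD///gAD//3///h/P/n//gAD//j///j///3//AGH//n///n/////+Aef//v+f/v///9/+B8////8P/////A/+H5////4H////4A/+//////4H////4Af///////wH/9//wAf/+f////wH8B//gAP///////wH8D//gAH///////gH8D//gAD//+f///gf8D//gAB//+f///h/8D//gAA/////////8D//gAAP//z/////8D//wAAP//z/////8D//wAAP//z/////8H//wAAH//z/////8f//4AAH//j/////////4AAH//j///4/////4AAH//D///4/////wAAD/+D///5+f///wAAD/+B///3+f///wAAA/+A///D+P///gAAA/+Af//h+P/+GAAAAf8Af//j+P/gAAAAAf4Af//////gAAAAAfwA///////wAAAAAfgH////zz/wAAAAAfAP////jh/4AAAAAfAP4///Dh/4AAAAAfAH5////g/4AAAAAfgD/////AP8AAAAAPwB/////AD8AAAAAf4B///v+AA+AAAAAf4A///v8AAOAAAAA/8A////8AAAAAAAB/+Af///wAAAAAAAB/+AeP/+AAAAAAAAB//AOP/gAAAAAAAAD//AH//AAAAAAAAAD//AD/8AAAAAAAAAD/9AB/gAAAAAAAAAD/4AA/gAAAAAAAAAD/4AAfAAAAAAAAAAD/4AAeAAAAAAAAAAD/4AAPgAAAAAAAH+D/8AAH4AAAAAAAf/j/8/AP/gAAAAAAf/////Af/gAAAAQAf/f//+B//DAAAA4AH+f//8D/+BwAAB4AP8f//4D/8A+AAD4AP4f//wD84APgAD8Af4f//wD4YAH8AH///+///gB4YAB8AH///////gB/4AA8AH///////wA/wAAcAP///////wA/wIAEAP//////34A/gAAAAP//////DwA/AAAAAP/////4DwBgAAAAAf////+ADwAAAAAAAf////8ADgAAAAAAA/////4AAAAAAAAAB/H/h/gAAAAAAAAAB+H/ABAAAAAAAAAAD+HgAAAAAAAAAAAA//HwAAAAAAAAAAAD//hwAAPAAAAAAAAD//gAAA/gAAAAAAAD//wAAB/wAAAAAAAD+/4AAB/wAAAAAAAD+f4AAD8AAAAAAAAD+P8AADwAAAAAAAAD+H8AADgAAAAAAAAD+D8AAHAAAAAAAAAAOD+AAAAAAAAAAAAAGD+CAAAAAAAAAAAAGD//wAAAAAAAAAAAOD//8AAAAAAAAAAAPn/D/DAAAAAAAAAAf//h/2AAAAAAAAAA="/>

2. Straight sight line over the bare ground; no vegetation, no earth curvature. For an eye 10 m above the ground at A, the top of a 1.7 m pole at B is visible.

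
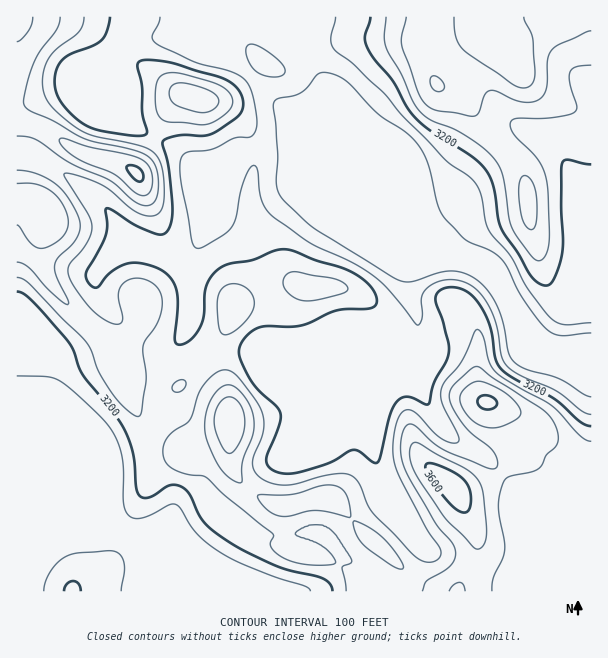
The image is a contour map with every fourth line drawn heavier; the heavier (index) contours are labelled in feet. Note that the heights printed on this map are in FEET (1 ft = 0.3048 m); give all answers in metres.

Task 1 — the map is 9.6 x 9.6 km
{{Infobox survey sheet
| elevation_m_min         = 890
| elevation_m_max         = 1115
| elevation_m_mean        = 980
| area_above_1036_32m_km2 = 14.1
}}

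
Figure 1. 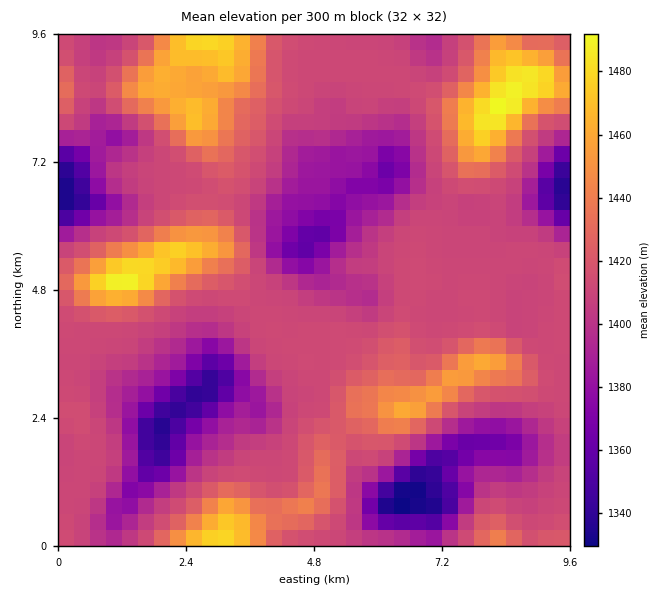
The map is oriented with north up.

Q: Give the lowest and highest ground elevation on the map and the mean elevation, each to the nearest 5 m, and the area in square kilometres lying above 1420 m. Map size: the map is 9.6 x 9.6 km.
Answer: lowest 1325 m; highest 1495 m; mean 1410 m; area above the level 23.6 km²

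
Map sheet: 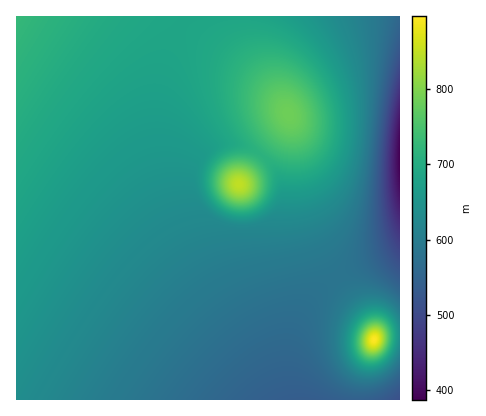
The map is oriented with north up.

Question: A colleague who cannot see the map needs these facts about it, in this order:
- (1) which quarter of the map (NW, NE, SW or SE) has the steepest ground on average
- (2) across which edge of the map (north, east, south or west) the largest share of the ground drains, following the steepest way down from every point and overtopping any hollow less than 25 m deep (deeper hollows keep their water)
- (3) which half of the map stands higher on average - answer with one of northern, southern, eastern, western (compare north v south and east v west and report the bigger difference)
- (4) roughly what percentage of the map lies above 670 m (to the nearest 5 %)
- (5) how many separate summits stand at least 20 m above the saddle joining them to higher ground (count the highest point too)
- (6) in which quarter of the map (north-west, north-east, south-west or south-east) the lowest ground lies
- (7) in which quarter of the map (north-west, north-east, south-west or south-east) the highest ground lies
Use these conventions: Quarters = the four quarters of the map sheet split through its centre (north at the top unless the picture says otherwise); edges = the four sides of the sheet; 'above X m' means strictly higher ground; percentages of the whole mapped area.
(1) Slopes are steepest in the north-east quarter.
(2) Most of the ground drains across the southern edge.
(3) On average the northern half of the map is the higher ground.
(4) Ground above 670 m makes up about 35 % of the sheet.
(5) Counting only tops that stand 20 m proud, the map has 4 summits.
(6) Look to the north-east quarter for the lowest ground.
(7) The highest point lies in the south-east quarter of the map.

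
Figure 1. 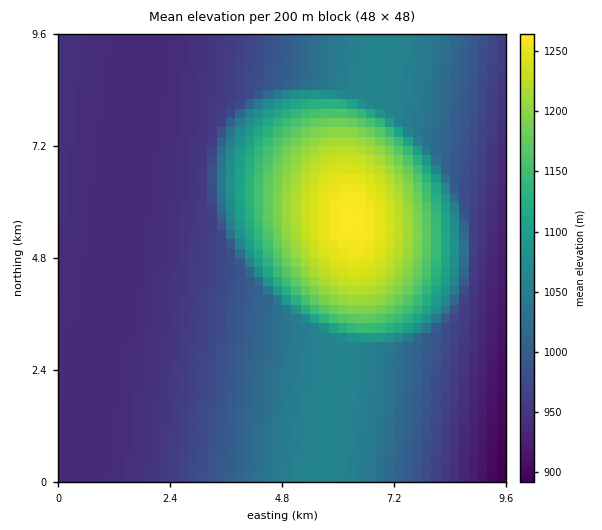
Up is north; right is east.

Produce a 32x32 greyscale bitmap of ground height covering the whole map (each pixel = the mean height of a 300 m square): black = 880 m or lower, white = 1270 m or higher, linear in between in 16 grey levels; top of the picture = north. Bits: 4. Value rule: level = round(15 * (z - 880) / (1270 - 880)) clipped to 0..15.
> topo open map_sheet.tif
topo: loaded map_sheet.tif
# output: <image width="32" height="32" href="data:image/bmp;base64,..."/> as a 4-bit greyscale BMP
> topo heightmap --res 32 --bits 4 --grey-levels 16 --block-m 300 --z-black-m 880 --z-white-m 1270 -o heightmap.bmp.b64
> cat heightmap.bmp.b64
<image width="32" height="32" href="data:image/bmp;base64,Qk12AgAAAAAAAHYAAAAoAAAAIAAAACAAAAABAAQAAAAAAAACAAATCwAAEwsAABAAAAAAAAAAAAAAABEREQAiIiIAMzMzAERERABVVVUAZmZmAHd3dwCIiIgAmZmZAKqqqgC7u7sAzMzMAN3d3QDu7u4A////ACIiIjM0RFVmd3d2ZlRDIhEiIiIzNERVZnd3d2ZUQyIRIiIiMzNEVWZ3d3dmVEMiESIiIjMzRFVmZ3d3ZlVDMhEiIiIzM0RVZmd3d2ZVQzIRIiIiMzNEVWZnd3dmVUMyESIiIiMzRFVWZ3d3ZlVEMiEiIiIjM0RFVmd3d2ZlRDIhIiIiIzNERVZnd3d2ZUQyISIiIiMzNEVWZ3d3dmVEMiEiIiIjMzRFVmZ3iZiGVDMhIiIiIzM0RVZniru6qXUzISIiIiMzNEVWebzMzLqXQyEiIiIiMzRFV6vN3dzLqFMiIiIiIjM0RXm83e7dy6ljIiIiIiIzNEaazd7u7dy5dCIiIiIiMzNIq83u7u7cuXQiIiIiIjMzaKvN7v/u3Ll0MiIiIiIzNHms3e//7ty5czIiIiIiMzWJvN7v/+7cuWMyIiIiIiM2ibzd7v/u3KhUMiIiIiIjNom83e7u7cunRDIiIiIiIzaJq83e7u3KhUQyIiIiIiM1eavN3d3cuWVEMiIiIiIjNHiavM3dy6dlVDMiIiIiIzNnmqvMy7l2ZVQzIiIiIiMzRomaq6qHdmVUMyIiIiIiMzRXiIiHd3ZlVEMiIiIiIjM0RFZmd3d2ZlRDIiIiIiIzNERVZnd3dmZUQyIiIiIiMzNEVWZnd3dmVEMiIiIiIjMzRFVmZ3d3ZlVD"/>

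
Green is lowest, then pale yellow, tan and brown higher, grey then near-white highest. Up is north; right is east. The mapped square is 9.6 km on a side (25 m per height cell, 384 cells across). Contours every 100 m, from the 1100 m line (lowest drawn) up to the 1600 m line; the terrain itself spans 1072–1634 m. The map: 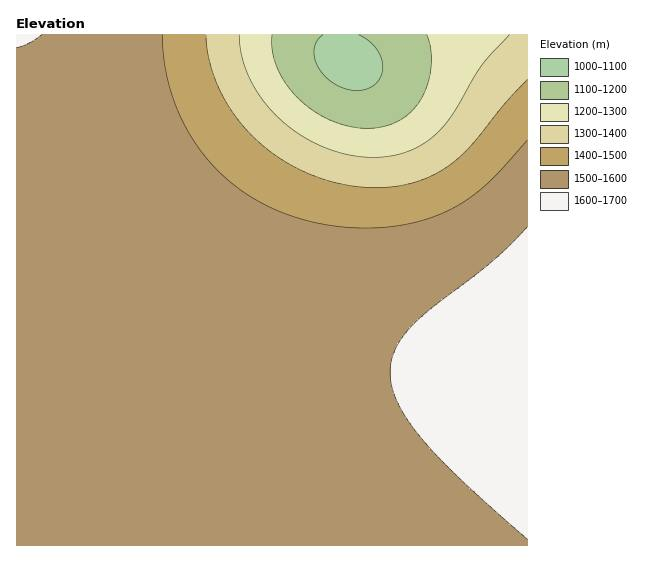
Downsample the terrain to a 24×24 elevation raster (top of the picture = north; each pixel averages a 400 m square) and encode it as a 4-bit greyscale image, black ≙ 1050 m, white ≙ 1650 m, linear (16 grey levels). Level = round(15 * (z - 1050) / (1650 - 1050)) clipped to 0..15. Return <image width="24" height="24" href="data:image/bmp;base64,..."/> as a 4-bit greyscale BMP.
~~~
<image width="24" height="24" href="data:image/bmp;base64,Qk2WAQAAAAAAAHYAAAAoAAAAGAAAABgAAAABAAQAAAAAACABAAATCwAAEwsAABAAAAAAAAAAAAAAABEREQAiIiIAMzMzAERERABVVVUAZmZmAHd3dwCIiIgAmZmZAKqqqgC7u7sAzMzMAN3d3QDu7u4A////AMzMzMzMzd3d3d3e7szMzMzM3d3d3d3u7szMzMzN3d3d3d7u7szMzMzd3d3d3e7u7szMzN3d3d3d3u7u7szMzd3d3d3d7u7u7szM3d3d3d3d7u7u7szd3d3d3d3e7u7u7s3d3d3d3d3e7u7u7t3d3d3d3d3d7u7u793d3d3d3d3d3u7u793d3d3d3d3d3e7u7t3d3d3d3d3d3d3u7t3d3d3d3czMzN3d7t3d3d3czMzMzMzN3t3d3d3MzLu7u7vM3d3d3dzMu7qpmZq7zd3d3czLupmIiImavN3d3cy7qYd2ZmeJq93d3cy6mHZURFZ4mt3d3Muph1QyI0Vnmu3d3MupdkMhEjRXie7d3MuodTIREjRWeO7t3MuYZTIREjRVZw=="/>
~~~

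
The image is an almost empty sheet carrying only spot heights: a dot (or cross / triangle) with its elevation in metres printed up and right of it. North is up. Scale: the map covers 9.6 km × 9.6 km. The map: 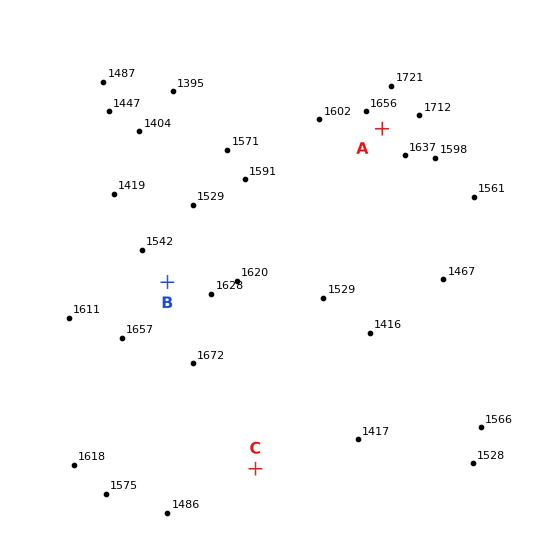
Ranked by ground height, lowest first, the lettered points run C B A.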